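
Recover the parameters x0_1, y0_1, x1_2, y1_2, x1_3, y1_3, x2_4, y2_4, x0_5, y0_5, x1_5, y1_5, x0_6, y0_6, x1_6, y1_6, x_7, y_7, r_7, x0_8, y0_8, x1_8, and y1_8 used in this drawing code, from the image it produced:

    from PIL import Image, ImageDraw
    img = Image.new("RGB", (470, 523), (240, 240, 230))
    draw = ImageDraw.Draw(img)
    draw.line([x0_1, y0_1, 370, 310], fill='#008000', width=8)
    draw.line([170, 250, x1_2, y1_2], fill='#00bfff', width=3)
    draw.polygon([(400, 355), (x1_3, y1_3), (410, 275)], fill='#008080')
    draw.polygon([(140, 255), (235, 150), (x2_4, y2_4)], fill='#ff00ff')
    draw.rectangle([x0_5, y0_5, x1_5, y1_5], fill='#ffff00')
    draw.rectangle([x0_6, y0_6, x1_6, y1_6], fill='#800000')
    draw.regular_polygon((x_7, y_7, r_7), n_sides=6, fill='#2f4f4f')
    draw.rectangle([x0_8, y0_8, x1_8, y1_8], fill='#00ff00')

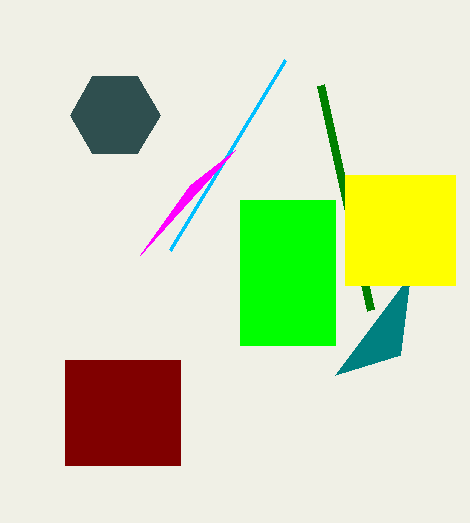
x0_1 = 320; y0_1 = 85; x1_2 = 285; y1_2 = 60; x1_3 = 335; y1_3 = 375; x2_4 = 190; y2_4 = 185; x0_5 = 345; y0_5 = 175; x1_5 = 455; y1_5 = 285; x0_6 = 65; y0_6 = 360; x1_6 = 180; y1_6 = 465; x_7 = 115; y_7 = 115; r_7 = 45; x0_8 = 240; y0_8 = 200; x1_8 = 335; y1_8 = 345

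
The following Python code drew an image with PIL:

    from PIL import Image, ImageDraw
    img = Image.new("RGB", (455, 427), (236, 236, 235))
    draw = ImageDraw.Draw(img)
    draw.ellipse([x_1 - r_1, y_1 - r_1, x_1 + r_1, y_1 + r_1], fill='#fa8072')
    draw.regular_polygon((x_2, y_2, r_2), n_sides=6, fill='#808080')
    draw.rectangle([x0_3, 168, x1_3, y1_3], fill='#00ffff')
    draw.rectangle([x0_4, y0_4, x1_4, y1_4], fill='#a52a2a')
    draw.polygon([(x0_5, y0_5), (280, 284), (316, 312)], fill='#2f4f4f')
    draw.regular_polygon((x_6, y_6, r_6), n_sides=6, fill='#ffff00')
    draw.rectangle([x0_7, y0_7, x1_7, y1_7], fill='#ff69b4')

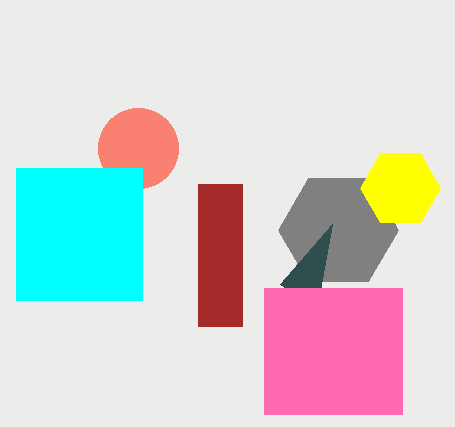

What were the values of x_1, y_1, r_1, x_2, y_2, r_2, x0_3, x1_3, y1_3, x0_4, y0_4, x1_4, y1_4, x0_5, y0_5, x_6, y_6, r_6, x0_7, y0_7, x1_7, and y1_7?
x_1 = 138
y_1 = 148
r_1 = 40
x_2 = 338
y_2 = 230
r_2 = 60
x0_3 = 16
x1_3 = 142
y1_3 = 300
x0_4 = 198
y0_4 = 184
x1_4 = 242
y1_4 = 326
x0_5 = 332
y0_5 = 224
x_6 = 400
y_6 = 188
r_6 = 40
x0_7 = 264
y0_7 = 288
x1_7 = 402
y1_7 = 414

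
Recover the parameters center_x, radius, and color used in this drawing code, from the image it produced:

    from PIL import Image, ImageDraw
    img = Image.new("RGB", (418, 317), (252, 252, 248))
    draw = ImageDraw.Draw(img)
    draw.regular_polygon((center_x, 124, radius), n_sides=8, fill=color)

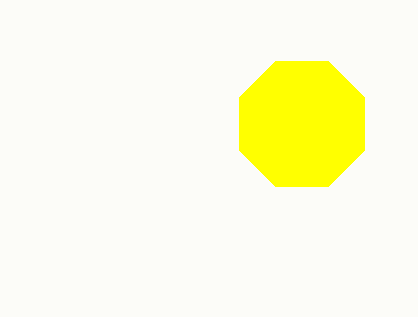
center_x = 302
radius = 68
color = 'yellow'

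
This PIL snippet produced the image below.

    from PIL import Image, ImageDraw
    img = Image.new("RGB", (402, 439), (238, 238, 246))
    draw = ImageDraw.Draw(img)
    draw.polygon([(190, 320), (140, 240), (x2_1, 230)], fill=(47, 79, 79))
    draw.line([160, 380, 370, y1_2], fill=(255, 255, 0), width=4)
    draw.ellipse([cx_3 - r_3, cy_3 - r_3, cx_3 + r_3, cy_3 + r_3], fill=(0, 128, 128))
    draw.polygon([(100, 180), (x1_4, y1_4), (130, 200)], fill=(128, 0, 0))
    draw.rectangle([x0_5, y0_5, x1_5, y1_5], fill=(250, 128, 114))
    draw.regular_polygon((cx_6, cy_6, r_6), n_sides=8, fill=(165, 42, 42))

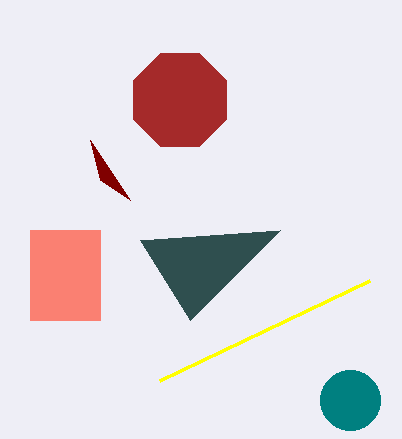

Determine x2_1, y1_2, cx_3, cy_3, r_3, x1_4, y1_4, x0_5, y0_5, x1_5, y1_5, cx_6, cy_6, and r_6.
x2_1 = 280; y1_2 = 280; cx_3 = 350; cy_3 = 400; r_3 = 30; x1_4 = 90; y1_4 = 140; x0_5 = 30; y0_5 = 230; x1_5 = 100; y1_5 = 320; cx_6 = 180; cy_6 = 100; r_6 = 50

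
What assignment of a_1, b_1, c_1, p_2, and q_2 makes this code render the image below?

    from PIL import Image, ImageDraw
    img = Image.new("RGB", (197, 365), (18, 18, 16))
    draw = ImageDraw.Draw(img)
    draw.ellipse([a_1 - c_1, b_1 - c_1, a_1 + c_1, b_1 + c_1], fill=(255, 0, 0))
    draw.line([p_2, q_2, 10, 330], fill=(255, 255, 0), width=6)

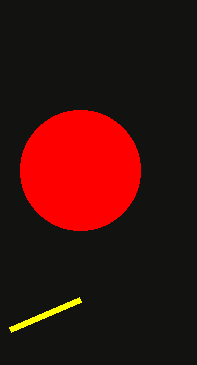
a_1 = 80; b_1 = 170; c_1 = 60; p_2 = 80; q_2 = 300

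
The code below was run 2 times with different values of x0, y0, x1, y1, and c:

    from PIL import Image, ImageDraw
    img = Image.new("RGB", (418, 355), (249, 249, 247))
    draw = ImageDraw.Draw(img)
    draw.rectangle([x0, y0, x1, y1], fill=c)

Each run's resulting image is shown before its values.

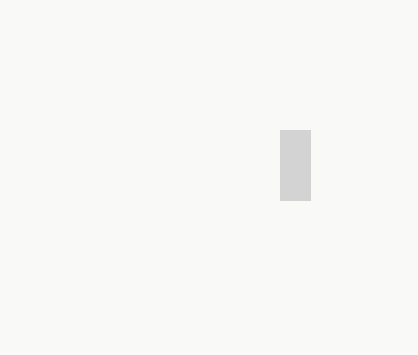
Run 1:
x0 = 280
y0 = 130
x1 = 310
y1 = 200
c = 'lightgray'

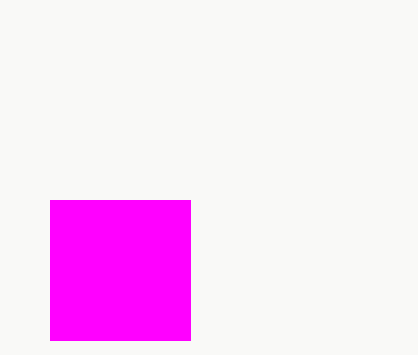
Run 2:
x0 = 50
y0 = 200
x1 = 190
y1 = 340
c = 'magenta'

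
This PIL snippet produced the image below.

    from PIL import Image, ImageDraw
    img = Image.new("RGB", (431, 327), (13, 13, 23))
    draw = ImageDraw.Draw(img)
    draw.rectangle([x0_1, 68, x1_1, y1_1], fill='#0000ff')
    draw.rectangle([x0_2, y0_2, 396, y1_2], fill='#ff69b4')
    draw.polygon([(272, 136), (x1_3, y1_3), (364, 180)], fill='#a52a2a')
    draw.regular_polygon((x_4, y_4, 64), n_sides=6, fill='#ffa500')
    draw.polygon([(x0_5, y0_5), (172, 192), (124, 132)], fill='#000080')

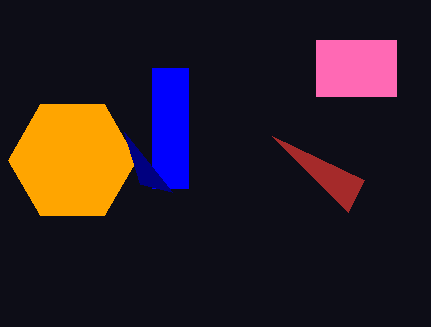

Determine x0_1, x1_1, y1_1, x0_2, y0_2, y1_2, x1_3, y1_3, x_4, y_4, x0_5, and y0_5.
x0_1 = 152; x1_1 = 188; y1_1 = 188; x0_2 = 316; y0_2 = 40; y1_2 = 96; x1_3 = 348; y1_3 = 212; x_4 = 72; y_4 = 160; x0_5 = 140; y0_5 = 184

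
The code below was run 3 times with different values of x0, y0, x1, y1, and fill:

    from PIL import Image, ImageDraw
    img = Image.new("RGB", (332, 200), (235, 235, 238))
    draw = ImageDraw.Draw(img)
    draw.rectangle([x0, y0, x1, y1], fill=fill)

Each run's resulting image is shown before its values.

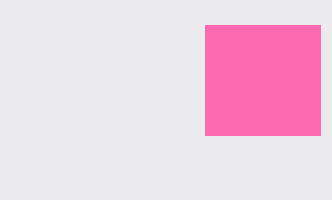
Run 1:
x0 = 205, y0 = 25, x1 = 320, y1 = 135, fill = 'hotpink'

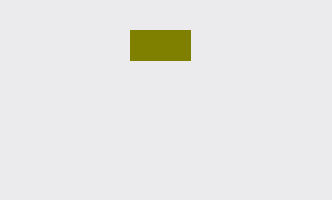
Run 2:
x0 = 130
y0 = 30
x1 = 190
y1 = 60
fill = 'olive'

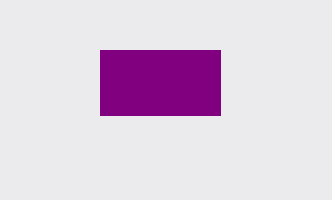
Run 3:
x0 = 100
y0 = 50
x1 = 220
y1 = 115
fill = 'purple'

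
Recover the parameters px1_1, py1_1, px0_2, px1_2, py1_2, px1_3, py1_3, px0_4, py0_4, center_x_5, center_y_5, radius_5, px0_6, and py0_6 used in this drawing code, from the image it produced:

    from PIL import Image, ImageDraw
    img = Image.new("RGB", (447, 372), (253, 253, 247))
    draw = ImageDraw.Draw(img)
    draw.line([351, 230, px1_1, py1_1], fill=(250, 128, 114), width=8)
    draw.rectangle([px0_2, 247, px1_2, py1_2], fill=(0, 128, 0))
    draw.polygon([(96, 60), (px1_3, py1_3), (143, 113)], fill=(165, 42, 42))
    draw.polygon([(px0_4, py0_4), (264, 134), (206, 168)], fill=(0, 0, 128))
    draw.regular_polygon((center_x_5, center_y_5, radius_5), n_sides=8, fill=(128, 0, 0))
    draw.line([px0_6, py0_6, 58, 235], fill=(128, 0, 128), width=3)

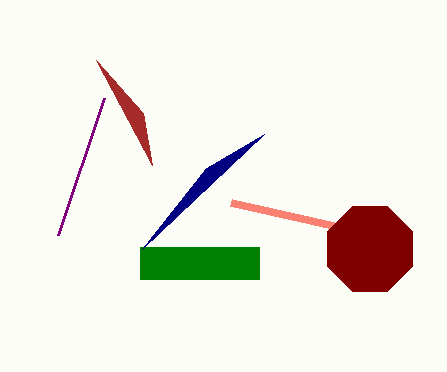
px1_1 = 231; py1_1 = 203; px0_2 = 140; px1_2 = 259; py1_2 = 279; px1_3 = 152; py1_3 = 165; px0_4 = 142; py0_4 = 249; center_x_5 = 370; center_y_5 = 249; radius_5 = 46; px0_6 = 104; py0_6 = 98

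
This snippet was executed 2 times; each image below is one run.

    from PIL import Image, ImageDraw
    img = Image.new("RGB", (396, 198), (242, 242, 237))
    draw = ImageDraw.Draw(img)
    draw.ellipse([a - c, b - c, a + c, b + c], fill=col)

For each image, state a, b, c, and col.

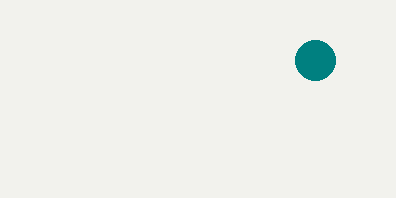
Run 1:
a = 315
b = 60
c = 20
col = 'teal'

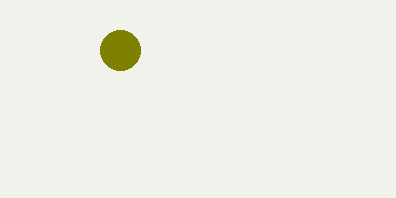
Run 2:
a = 120, b = 50, c = 20, col = 'olive'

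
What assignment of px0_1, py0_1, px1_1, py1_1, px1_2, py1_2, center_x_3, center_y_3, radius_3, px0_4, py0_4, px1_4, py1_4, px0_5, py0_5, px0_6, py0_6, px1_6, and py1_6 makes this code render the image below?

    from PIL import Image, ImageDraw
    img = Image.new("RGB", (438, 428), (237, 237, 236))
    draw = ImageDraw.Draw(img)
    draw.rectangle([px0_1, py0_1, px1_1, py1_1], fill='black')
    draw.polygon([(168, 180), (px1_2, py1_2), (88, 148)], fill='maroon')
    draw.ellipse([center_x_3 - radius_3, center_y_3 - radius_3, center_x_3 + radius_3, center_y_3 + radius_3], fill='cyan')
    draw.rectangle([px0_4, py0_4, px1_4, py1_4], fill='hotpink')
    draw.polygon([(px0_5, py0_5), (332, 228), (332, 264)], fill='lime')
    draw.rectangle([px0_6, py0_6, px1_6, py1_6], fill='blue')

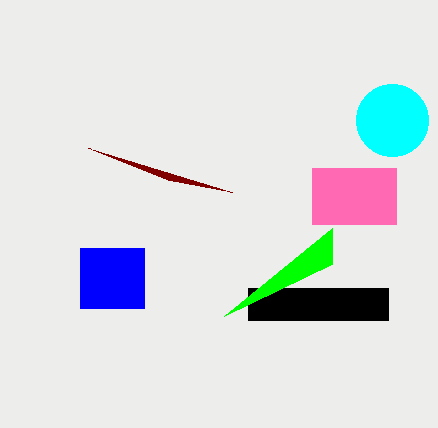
px0_1 = 248, py0_1 = 288, px1_1 = 388, py1_1 = 320, px1_2 = 232, py1_2 = 192, center_x_3 = 392, center_y_3 = 120, radius_3 = 36, px0_4 = 312, py0_4 = 168, px1_4 = 396, py1_4 = 224, px0_5 = 224, py0_5 = 316, px0_6 = 80, py0_6 = 248, px1_6 = 144, py1_6 = 308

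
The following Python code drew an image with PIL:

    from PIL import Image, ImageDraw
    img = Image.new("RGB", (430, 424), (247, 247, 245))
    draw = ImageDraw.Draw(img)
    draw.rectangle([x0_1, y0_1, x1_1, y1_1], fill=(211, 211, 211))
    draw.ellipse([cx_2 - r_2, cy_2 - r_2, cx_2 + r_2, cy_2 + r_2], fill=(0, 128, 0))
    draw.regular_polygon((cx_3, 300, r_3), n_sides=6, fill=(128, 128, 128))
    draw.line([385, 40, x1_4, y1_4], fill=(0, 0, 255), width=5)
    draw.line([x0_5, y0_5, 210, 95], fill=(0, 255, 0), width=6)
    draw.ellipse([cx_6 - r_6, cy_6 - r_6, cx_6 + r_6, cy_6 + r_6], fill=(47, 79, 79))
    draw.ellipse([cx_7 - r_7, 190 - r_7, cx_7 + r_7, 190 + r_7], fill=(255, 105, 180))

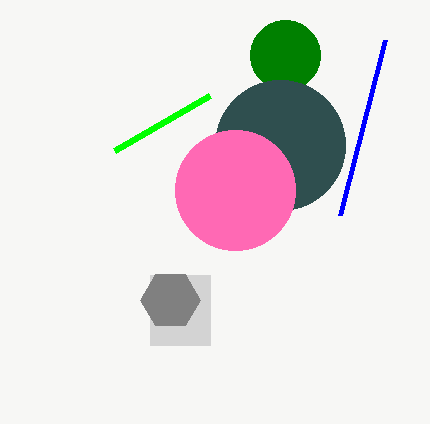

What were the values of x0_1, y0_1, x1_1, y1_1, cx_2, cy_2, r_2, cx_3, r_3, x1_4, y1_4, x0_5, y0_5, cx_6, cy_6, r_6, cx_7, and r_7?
x0_1 = 150
y0_1 = 275
x1_1 = 210
y1_1 = 345
cx_2 = 285
cy_2 = 55
r_2 = 35
cx_3 = 170
r_3 = 30
x1_4 = 340
y1_4 = 215
x0_5 = 115
y0_5 = 150
cx_6 = 280
cy_6 = 145
r_6 = 65
cx_7 = 235
r_7 = 60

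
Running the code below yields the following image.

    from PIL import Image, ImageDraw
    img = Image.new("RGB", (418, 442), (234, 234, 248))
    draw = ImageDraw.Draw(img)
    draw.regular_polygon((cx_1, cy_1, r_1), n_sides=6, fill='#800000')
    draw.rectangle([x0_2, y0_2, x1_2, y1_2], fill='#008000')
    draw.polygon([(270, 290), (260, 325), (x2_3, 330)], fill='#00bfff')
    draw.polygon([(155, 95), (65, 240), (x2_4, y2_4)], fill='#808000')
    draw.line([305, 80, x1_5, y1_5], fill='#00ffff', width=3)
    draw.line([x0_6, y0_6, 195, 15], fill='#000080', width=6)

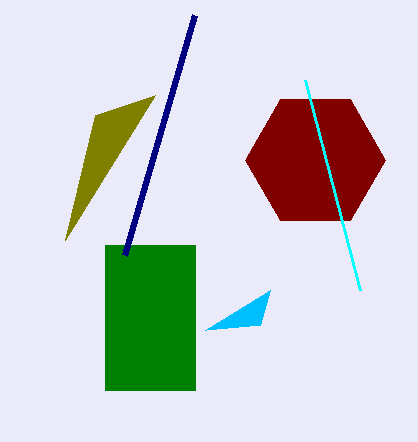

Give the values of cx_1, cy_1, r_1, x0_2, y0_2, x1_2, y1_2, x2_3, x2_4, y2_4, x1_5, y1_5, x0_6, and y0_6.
cx_1 = 315; cy_1 = 160; r_1 = 70; x0_2 = 105; y0_2 = 245; x1_2 = 195; y1_2 = 390; x2_3 = 205; x2_4 = 95; y2_4 = 115; x1_5 = 360; y1_5 = 290; x0_6 = 125; y0_6 = 255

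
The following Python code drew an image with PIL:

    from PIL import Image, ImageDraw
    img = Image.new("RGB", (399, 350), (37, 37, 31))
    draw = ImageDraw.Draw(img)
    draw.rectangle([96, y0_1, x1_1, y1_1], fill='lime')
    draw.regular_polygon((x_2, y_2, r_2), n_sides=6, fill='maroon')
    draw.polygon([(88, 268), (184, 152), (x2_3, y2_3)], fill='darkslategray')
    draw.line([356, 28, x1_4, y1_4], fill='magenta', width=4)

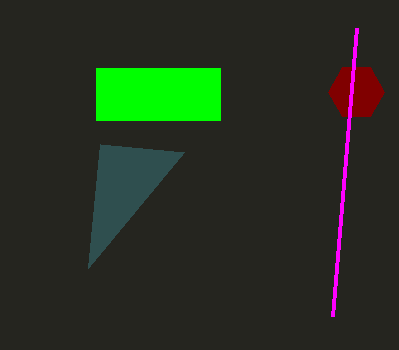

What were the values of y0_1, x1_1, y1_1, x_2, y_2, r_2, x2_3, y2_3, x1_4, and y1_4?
y0_1 = 68
x1_1 = 220
y1_1 = 120
x_2 = 356
y_2 = 92
r_2 = 28
x2_3 = 100
y2_3 = 144
x1_4 = 332
y1_4 = 316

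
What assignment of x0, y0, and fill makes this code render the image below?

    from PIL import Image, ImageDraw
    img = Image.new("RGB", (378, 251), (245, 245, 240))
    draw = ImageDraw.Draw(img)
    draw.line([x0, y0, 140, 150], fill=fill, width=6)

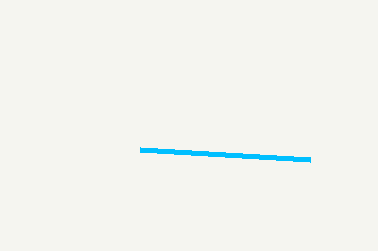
x0 = 310, y0 = 160, fill = 'deepskyblue'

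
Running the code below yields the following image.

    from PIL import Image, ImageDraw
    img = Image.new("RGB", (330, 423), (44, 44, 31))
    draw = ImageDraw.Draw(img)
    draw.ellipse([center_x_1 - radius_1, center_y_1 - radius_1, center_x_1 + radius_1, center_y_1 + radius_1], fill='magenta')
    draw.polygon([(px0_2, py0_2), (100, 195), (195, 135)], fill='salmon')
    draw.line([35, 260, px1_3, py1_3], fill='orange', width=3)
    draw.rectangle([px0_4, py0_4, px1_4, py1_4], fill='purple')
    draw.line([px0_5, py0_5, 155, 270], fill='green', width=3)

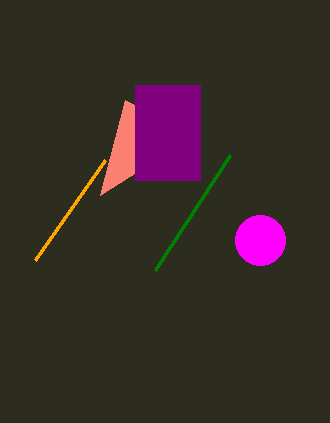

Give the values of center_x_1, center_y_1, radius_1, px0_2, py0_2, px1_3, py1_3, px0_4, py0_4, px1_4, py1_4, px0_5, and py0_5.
center_x_1 = 260
center_y_1 = 240
radius_1 = 25
px0_2 = 125
py0_2 = 100
px1_3 = 105
py1_3 = 160
px0_4 = 135
py0_4 = 85
px1_4 = 200
py1_4 = 180
px0_5 = 230
py0_5 = 155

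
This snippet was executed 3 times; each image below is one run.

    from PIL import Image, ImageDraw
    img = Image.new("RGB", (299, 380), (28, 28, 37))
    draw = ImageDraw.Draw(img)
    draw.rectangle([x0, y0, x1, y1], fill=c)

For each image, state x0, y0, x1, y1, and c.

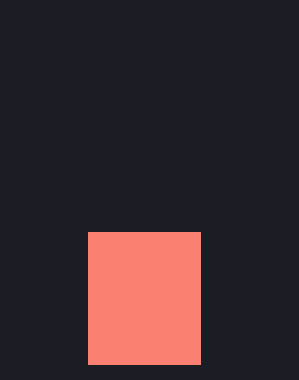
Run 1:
x0 = 88, y0 = 232, x1 = 200, y1 = 364, c = 'salmon'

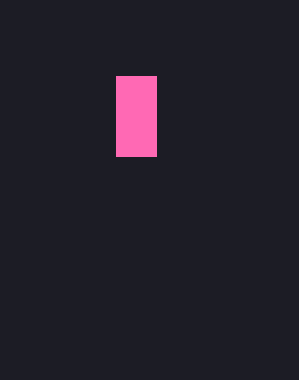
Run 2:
x0 = 116, y0 = 76, x1 = 156, y1 = 156, c = 'hotpink'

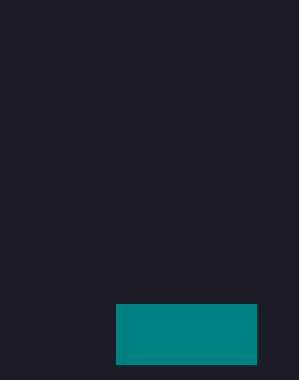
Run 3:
x0 = 116
y0 = 304
x1 = 256
y1 = 364
c = 'teal'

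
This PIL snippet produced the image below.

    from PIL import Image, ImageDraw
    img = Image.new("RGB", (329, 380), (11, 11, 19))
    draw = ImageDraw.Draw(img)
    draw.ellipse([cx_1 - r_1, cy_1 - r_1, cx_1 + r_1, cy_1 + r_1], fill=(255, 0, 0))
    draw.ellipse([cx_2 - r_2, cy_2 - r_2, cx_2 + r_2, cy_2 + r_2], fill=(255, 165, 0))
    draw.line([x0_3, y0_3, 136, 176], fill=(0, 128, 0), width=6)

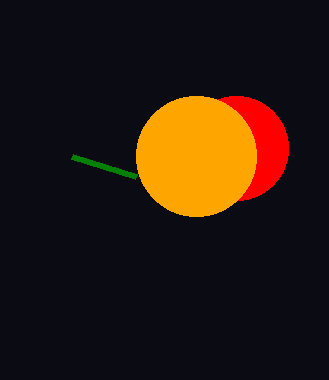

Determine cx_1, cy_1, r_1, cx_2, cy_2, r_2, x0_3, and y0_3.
cx_1 = 236, cy_1 = 148, r_1 = 52, cx_2 = 196, cy_2 = 156, r_2 = 60, x0_3 = 72, y0_3 = 156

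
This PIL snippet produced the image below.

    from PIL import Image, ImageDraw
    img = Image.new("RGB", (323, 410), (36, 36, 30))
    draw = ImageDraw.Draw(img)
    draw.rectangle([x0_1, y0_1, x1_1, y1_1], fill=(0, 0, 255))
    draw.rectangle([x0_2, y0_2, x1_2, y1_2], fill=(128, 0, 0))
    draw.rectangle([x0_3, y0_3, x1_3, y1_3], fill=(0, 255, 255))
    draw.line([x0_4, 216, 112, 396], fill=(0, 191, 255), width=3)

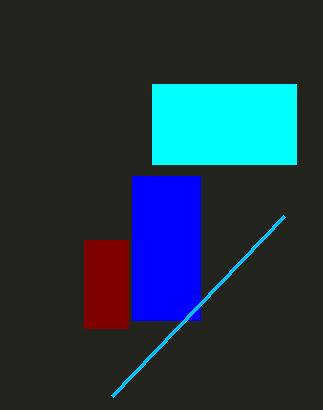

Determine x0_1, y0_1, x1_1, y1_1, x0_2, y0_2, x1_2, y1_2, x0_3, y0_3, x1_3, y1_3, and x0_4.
x0_1 = 132; y0_1 = 176; x1_1 = 200; y1_1 = 320; x0_2 = 84; y0_2 = 240; x1_2 = 128; y1_2 = 328; x0_3 = 152; y0_3 = 84; x1_3 = 296; y1_3 = 164; x0_4 = 284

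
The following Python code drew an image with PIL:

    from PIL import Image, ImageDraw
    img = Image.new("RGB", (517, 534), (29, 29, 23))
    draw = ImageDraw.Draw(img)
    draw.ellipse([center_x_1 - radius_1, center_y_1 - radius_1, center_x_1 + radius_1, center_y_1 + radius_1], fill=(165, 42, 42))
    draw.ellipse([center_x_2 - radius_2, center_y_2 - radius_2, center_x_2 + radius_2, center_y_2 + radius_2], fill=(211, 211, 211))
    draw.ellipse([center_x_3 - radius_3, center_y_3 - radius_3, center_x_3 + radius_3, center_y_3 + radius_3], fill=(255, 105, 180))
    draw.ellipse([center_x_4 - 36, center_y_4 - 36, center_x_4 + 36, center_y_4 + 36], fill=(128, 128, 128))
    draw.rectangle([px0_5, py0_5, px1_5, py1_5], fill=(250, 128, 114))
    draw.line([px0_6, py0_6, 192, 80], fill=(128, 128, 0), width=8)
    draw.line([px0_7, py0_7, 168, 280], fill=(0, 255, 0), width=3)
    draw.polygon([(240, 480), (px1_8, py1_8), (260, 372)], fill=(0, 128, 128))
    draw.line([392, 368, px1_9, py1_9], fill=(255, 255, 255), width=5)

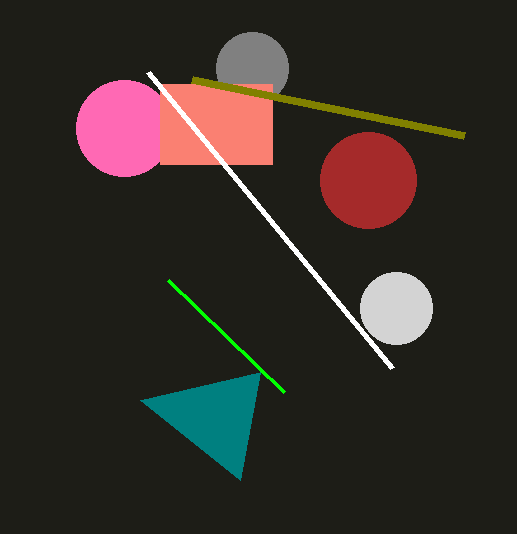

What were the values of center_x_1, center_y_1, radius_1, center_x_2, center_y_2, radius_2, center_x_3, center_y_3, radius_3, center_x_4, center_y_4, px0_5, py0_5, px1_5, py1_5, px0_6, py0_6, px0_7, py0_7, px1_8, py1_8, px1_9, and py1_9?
center_x_1 = 368; center_y_1 = 180; radius_1 = 48; center_x_2 = 396; center_y_2 = 308; radius_2 = 36; center_x_3 = 124; center_y_3 = 128; radius_3 = 48; center_x_4 = 252; center_y_4 = 68; px0_5 = 160; py0_5 = 84; px1_5 = 272; py1_5 = 164; px0_6 = 464; py0_6 = 136; px0_7 = 284; py0_7 = 392; px1_8 = 140; py1_8 = 400; px1_9 = 148; py1_9 = 72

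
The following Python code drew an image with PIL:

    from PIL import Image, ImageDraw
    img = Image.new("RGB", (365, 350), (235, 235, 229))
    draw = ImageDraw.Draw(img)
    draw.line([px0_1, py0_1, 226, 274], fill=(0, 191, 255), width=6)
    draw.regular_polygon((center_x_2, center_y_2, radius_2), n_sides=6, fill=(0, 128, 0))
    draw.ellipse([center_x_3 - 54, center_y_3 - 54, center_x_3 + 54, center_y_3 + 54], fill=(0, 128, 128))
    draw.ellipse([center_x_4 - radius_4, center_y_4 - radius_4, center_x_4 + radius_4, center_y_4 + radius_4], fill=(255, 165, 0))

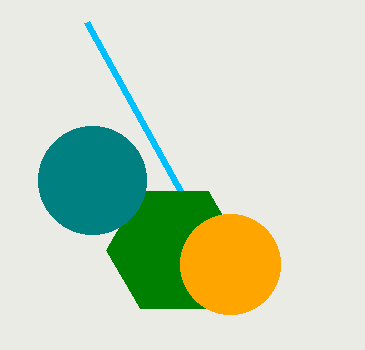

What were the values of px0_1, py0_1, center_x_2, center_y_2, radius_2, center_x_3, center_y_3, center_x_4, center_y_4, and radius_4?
px0_1 = 86
py0_1 = 22
center_x_2 = 174
center_y_2 = 250
radius_2 = 68
center_x_3 = 92
center_y_3 = 180
center_x_4 = 230
center_y_4 = 264
radius_4 = 50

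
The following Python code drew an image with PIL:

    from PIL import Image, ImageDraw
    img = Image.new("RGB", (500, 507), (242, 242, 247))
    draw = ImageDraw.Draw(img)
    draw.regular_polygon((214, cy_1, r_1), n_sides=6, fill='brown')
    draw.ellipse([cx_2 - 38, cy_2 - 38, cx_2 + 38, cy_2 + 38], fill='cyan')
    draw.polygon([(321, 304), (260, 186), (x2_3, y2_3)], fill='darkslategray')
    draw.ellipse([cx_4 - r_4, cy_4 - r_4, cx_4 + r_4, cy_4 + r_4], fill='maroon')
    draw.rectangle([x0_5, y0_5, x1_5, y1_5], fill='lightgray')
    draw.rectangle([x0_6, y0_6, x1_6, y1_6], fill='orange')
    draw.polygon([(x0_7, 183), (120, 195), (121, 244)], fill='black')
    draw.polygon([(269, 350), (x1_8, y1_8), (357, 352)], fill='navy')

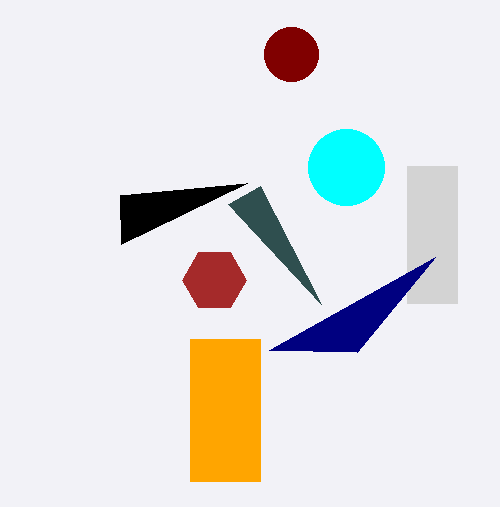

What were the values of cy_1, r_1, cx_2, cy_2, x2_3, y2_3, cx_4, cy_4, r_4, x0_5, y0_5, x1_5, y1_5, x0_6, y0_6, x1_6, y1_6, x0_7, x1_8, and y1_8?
cy_1 = 280, r_1 = 32, cx_2 = 346, cy_2 = 167, x2_3 = 228, y2_3 = 204, cx_4 = 291, cy_4 = 54, r_4 = 27, x0_5 = 407, y0_5 = 166, x1_5 = 457, y1_5 = 303, x0_6 = 190, y0_6 = 339, x1_6 = 260, y1_6 = 481, x0_7 = 247, x1_8 = 435, y1_8 = 257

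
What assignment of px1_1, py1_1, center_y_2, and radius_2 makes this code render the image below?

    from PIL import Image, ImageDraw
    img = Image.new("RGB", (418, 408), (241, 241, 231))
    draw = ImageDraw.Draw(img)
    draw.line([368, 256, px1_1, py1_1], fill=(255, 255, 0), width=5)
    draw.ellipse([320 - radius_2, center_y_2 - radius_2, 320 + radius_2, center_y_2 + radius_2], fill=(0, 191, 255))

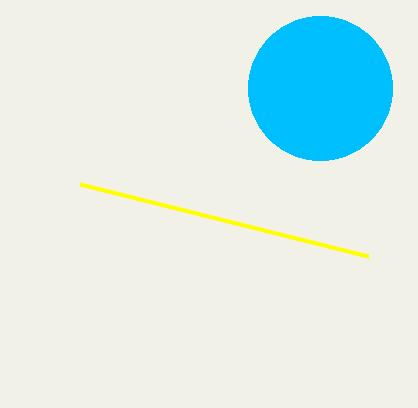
px1_1 = 80
py1_1 = 184
center_y_2 = 88
radius_2 = 72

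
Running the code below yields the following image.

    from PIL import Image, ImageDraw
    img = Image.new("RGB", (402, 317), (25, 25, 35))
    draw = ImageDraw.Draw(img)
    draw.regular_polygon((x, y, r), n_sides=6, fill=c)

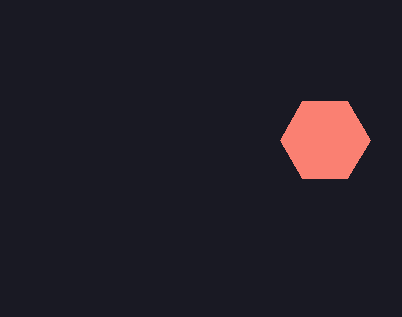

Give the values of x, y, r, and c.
x = 325
y = 140
r = 45
c = 'salmon'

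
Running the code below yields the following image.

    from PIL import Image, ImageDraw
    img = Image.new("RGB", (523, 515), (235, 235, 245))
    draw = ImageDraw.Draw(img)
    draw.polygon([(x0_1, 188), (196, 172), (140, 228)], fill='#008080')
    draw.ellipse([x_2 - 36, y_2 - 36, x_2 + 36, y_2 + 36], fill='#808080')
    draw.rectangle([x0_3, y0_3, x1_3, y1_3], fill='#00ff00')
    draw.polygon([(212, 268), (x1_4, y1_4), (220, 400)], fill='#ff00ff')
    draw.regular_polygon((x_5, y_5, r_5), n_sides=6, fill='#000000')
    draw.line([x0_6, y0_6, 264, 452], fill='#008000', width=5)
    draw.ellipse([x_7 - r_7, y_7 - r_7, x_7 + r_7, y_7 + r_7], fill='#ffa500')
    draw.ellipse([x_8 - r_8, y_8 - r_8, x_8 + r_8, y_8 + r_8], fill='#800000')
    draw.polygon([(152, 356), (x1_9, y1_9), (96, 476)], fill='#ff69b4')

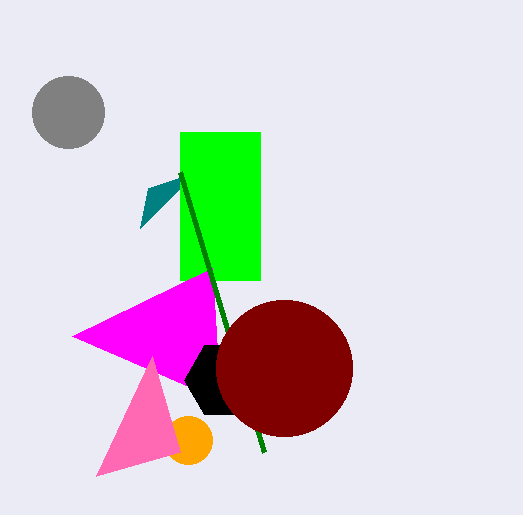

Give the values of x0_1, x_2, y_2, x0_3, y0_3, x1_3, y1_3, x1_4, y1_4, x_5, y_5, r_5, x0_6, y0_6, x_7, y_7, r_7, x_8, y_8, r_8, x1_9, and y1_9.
x0_1 = 148
x_2 = 68
y_2 = 112
x0_3 = 180
y0_3 = 132
x1_3 = 260
y1_3 = 280
x1_4 = 72
y1_4 = 336
x_5 = 224
y_5 = 380
r_5 = 40
x0_6 = 180
y0_6 = 172
x_7 = 188
y_7 = 440
r_7 = 24
x_8 = 284
y_8 = 368
r_8 = 68
x1_9 = 180
y1_9 = 452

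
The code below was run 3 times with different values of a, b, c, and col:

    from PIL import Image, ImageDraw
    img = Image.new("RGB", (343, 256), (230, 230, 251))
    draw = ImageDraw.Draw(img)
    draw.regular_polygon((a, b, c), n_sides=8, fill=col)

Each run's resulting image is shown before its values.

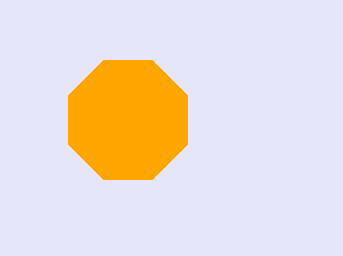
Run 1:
a = 128, b = 120, c = 64, col = 'orange'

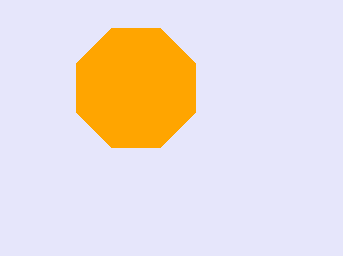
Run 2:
a = 136, b = 88, c = 64, col = 'orange'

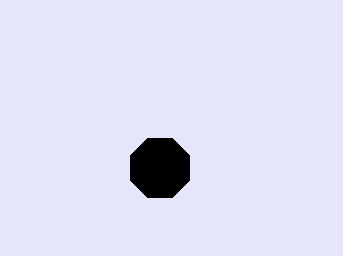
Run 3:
a = 160; b = 168; c = 32; col = 'black'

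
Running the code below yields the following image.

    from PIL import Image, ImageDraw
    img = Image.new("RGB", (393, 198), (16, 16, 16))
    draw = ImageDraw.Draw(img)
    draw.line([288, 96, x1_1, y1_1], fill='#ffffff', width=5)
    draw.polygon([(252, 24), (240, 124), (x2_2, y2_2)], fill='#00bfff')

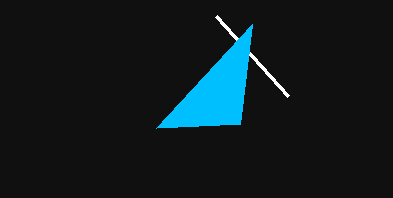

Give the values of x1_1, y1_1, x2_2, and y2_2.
x1_1 = 216
y1_1 = 16
x2_2 = 156
y2_2 = 128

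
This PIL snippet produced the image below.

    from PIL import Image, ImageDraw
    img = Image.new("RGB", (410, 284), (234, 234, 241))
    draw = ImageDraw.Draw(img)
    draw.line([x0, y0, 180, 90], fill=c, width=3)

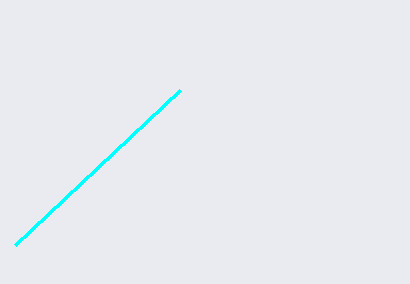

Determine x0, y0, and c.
x0 = 15, y0 = 245, c = 'cyan'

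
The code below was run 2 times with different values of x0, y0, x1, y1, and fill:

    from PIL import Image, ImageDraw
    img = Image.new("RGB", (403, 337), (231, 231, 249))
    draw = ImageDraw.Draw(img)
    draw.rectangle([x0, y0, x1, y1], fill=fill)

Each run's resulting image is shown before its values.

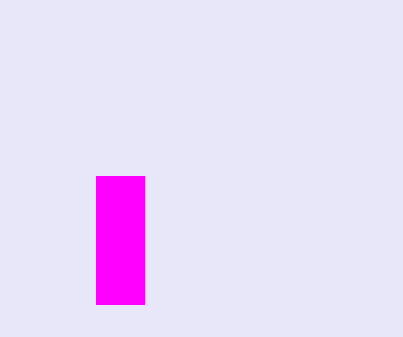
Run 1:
x0 = 96, y0 = 176, x1 = 144, y1 = 304, fill = 'magenta'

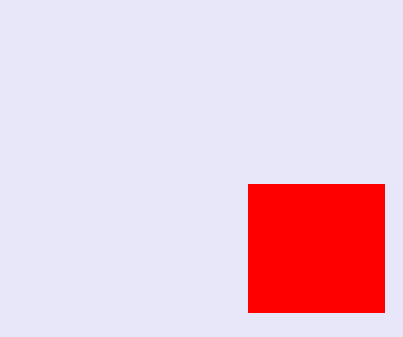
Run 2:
x0 = 248
y0 = 184
x1 = 384
y1 = 312
fill = 'red'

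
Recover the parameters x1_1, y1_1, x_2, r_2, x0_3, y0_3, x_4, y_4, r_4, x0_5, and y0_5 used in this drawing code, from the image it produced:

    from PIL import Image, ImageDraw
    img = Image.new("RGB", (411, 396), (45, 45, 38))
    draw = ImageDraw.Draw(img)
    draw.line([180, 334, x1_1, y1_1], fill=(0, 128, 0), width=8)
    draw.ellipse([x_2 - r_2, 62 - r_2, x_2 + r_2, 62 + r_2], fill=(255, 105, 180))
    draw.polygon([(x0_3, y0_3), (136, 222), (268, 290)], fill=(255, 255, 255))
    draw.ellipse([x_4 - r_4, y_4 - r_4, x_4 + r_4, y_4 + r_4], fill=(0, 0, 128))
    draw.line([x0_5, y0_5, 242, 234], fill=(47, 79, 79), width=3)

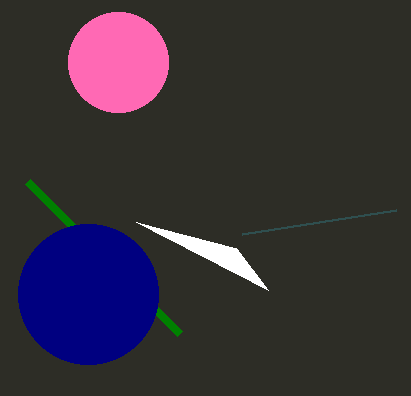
x1_1 = 28
y1_1 = 182
x_2 = 118
r_2 = 50
x0_3 = 236
y0_3 = 248
x_4 = 88
y_4 = 294
r_4 = 70
x0_5 = 396
y0_5 = 210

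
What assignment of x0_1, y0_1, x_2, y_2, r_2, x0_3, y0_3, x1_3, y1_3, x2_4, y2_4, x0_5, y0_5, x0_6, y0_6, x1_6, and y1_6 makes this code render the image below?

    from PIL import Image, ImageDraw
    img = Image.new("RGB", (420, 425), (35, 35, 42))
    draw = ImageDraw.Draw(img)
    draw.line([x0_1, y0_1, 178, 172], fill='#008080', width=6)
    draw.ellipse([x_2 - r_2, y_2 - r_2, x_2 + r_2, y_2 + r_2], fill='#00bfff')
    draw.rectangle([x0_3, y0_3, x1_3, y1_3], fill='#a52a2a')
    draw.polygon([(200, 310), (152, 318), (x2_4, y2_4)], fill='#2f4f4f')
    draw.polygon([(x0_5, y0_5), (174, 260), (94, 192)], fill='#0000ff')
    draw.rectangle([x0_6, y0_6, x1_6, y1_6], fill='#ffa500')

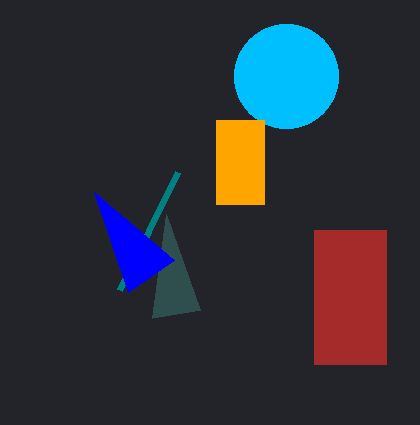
x0_1 = 120; y0_1 = 290; x_2 = 286; y_2 = 76; r_2 = 52; x0_3 = 314; y0_3 = 230; x1_3 = 386; y1_3 = 364; x2_4 = 166; y2_4 = 214; x0_5 = 128; y0_5 = 292; x0_6 = 216; y0_6 = 120; x1_6 = 264; y1_6 = 204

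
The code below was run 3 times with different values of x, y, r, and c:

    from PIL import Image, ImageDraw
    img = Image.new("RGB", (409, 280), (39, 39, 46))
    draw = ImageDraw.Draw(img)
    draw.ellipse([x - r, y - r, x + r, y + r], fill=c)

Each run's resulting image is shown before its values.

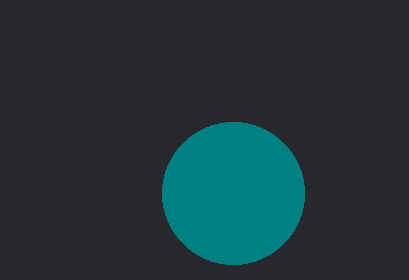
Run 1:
x = 233, y = 193, r = 71, c = 'teal'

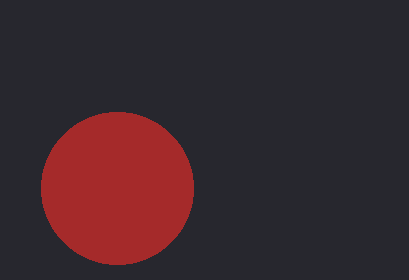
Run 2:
x = 117
y = 188
r = 76
c = 'brown'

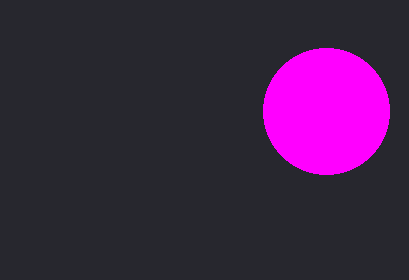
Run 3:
x = 326
y = 111
r = 63
c = 'magenta'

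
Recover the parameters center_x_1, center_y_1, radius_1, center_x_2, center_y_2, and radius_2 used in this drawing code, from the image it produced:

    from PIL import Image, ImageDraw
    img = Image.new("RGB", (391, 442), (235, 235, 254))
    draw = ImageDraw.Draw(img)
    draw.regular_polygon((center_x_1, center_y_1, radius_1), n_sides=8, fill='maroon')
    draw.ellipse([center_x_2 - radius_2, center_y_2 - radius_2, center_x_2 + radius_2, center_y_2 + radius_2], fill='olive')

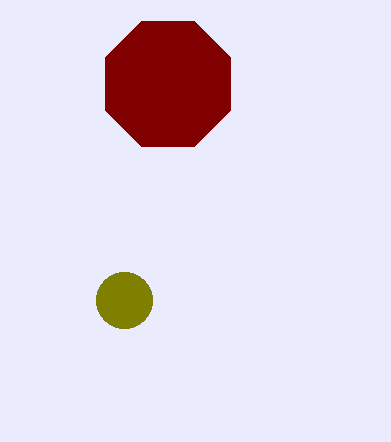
center_x_1 = 168
center_y_1 = 84
radius_1 = 68
center_x_2 = 124
center_y_2 = 300
radius_2 = 28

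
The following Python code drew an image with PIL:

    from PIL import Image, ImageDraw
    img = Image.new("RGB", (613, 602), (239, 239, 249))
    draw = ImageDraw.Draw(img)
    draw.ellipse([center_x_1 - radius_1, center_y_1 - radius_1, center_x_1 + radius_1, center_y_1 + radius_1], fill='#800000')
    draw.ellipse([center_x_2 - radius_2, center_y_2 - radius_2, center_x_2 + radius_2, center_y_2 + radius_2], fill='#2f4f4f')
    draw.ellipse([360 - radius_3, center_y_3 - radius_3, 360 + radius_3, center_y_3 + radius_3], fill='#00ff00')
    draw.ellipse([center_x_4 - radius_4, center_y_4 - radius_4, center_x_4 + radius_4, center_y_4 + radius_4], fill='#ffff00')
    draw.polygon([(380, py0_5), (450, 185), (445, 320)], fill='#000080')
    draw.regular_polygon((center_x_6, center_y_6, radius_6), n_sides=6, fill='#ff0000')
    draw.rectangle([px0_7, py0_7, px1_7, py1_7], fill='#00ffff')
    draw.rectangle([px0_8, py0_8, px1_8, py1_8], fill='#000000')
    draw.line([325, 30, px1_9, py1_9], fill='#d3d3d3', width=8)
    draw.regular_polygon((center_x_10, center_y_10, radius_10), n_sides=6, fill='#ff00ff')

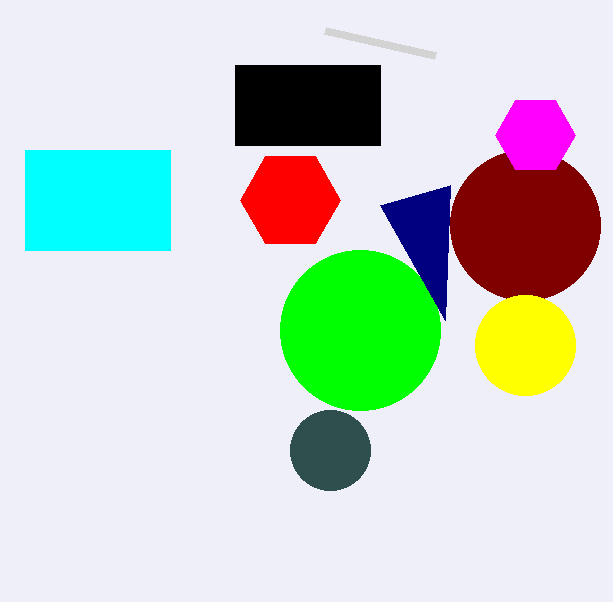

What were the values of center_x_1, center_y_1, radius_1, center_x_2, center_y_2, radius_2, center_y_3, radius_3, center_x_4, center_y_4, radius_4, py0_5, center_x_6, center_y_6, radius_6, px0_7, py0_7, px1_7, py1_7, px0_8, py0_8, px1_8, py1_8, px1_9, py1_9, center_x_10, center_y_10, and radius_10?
center_x_1 = 525
center_y_1 = 225
radius_1 = 75
center_x_2 = 330
center_y_2 = 450
radius_2 = 40
center_y_3 = 330
radius_3 = 80
center_x_4 = 525
center_y_4 = 345
radius_4 = 50
py0_5 = 205
center_x_6 = 290
center_y_6 = 200
radius_6 = 50
px0_7 = 25
py0_7 = 150
px1_7 = 170
py1_7 = 250
px0_8 = 235
py0_8 = 65
px1_8 = 380
py1_8 = 145
px1_9 = 435
py1_9 = 55
center_x_10 = 535
center_y_10 = 135
radius_10 = 40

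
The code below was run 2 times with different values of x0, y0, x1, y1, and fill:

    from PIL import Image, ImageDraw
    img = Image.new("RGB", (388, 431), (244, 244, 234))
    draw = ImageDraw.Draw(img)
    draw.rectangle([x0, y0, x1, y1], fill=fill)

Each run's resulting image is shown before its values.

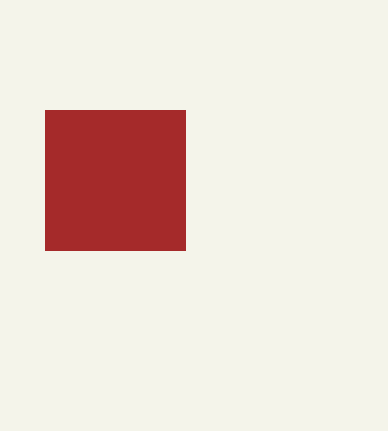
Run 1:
x0 = 45; y0 = 110; x1 = 185; y1 = 250; fill = 'brown'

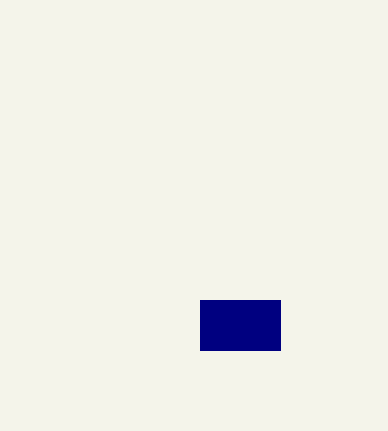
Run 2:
x0 = 200, y0 = 300, x1 = 280, y1 = 350, fill = 'navy'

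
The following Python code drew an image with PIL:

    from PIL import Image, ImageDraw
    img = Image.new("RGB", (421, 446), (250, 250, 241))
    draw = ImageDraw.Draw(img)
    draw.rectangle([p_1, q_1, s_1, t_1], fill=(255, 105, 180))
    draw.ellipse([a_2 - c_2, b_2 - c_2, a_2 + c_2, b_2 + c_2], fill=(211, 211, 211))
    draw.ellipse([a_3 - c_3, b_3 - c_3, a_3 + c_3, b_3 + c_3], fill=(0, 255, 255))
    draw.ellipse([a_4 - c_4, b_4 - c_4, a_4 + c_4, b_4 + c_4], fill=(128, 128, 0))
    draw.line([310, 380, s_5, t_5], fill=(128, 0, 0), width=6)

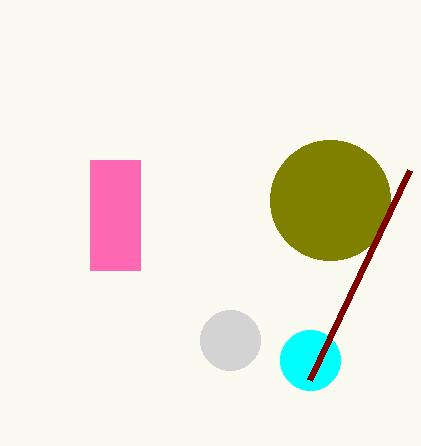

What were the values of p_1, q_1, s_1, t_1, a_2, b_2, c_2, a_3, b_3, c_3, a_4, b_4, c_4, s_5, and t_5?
p_1 = 90, q_1 = 160, s_1 = 140, t_1 = 270, a_2 = 230, b_2 = 340, c_2 = 30, a_3 = 310, b_3 = 360, c_3 = 30, a_4 = 330, b_4 = 200, c_4 = 60, s_5 = 410, t_5 = 170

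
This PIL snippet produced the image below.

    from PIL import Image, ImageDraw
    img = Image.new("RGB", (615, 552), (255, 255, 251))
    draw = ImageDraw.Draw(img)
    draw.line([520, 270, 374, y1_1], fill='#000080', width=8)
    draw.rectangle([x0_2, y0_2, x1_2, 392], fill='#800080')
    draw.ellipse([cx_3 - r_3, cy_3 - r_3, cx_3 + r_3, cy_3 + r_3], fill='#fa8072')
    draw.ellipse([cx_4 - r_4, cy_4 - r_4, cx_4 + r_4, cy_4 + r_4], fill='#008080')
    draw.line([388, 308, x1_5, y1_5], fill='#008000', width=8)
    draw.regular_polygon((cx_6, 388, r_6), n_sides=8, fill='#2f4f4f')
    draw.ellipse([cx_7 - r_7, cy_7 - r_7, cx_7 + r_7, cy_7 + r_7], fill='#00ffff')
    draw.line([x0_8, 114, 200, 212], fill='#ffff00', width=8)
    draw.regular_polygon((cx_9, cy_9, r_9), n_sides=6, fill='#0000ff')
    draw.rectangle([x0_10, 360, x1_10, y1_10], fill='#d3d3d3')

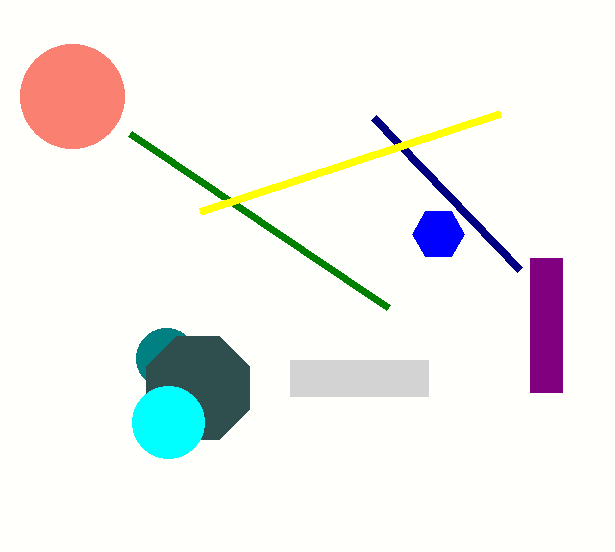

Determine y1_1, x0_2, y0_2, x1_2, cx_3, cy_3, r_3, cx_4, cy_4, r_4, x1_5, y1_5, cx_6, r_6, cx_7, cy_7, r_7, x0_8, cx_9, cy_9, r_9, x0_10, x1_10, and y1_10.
y1_1 = 118
x0_2 = 530
y0_2 = 258
x1_2 = 562
cx_3 = 72
cy_3 = 96
r_3 = 52
cx_4 = 166
cy_4 = 358
r_4 = 30
x1_5 = 130
y1_5 = 134
cx_6 = 198
r_6 = 56
cx_7 = 168
cy_7 = 422
r_7 = 36
x0_8 = 500
cx_9 = 438
cy_9 = 234
r_9 = 26
x0_10 = 290
x1_10 = 428
y1_10 = 396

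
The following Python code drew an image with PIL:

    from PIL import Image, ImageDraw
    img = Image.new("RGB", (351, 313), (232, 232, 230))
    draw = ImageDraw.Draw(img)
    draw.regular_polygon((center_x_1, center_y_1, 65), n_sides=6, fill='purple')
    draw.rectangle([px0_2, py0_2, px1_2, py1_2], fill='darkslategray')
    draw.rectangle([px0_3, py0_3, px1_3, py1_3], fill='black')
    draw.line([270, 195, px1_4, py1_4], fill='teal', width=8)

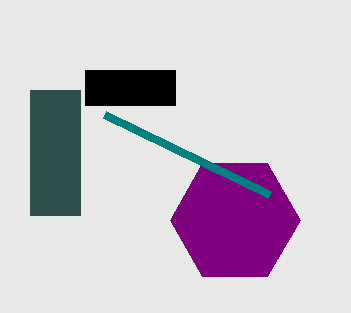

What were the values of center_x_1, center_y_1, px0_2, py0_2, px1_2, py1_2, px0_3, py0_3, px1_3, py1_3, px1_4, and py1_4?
center_x_1 = 235, center_y_1 = 220, px0_2 = 30, py0_2 = 90, px1_2 = 80, py1_2 = 215, px0_3 = 85, py0_3 = 70, px1_3 = 175, py1_3 = 105, px1_4 = 105, py1_4 = 115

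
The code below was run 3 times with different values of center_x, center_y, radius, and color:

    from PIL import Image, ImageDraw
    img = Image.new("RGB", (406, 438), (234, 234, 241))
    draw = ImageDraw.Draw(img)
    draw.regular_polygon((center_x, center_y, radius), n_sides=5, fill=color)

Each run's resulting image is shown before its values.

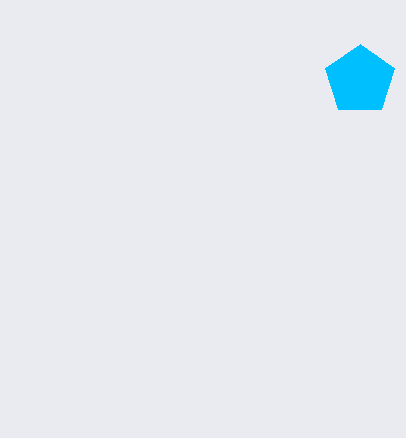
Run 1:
center_x = 360; center_y = 80; radius = 36; color = 'deepskyblue'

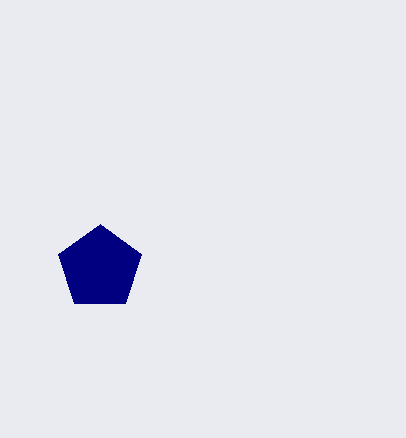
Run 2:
center_x = 100
center_y = 268
radius = 44
color = 'navy'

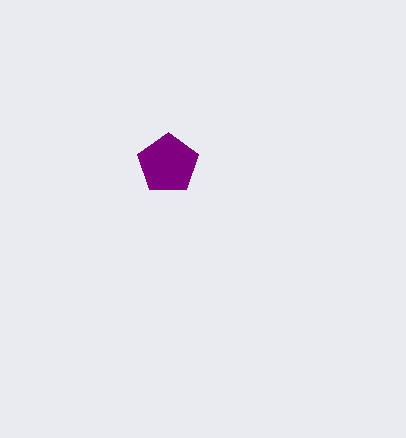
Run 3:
center_x = 168, center_y = 164, radius = 32, color = 'purple'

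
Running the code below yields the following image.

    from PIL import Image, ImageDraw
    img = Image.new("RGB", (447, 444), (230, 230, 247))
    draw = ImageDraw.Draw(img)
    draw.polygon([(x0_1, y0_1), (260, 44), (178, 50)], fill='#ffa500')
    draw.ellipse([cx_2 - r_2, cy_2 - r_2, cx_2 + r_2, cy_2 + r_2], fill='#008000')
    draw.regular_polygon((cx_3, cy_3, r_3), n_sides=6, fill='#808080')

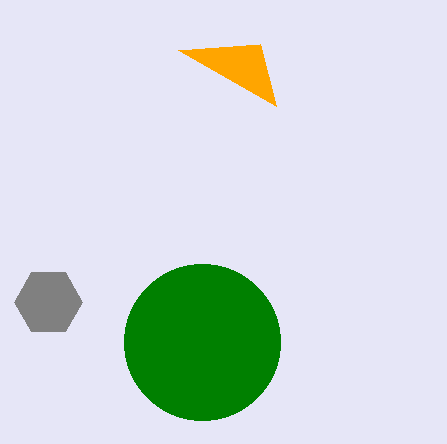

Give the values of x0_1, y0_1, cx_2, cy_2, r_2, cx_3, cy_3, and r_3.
x0_1 = 276, y0_1 = 106, cx_2 = 202, cy_2 = 342, r_2 = 78, cx_3 = 48, cy_3 = 302, r_3 = 34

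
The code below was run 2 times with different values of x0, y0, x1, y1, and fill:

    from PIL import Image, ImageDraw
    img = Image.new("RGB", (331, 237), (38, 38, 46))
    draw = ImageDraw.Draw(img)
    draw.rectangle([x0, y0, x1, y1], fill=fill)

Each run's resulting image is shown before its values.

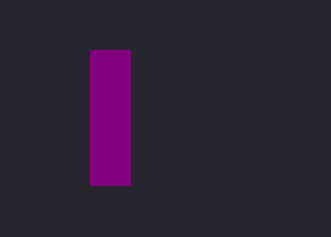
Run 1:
x0 = 90
y0 = 50
x1 = 130
y1 = 185
fill = 'purple'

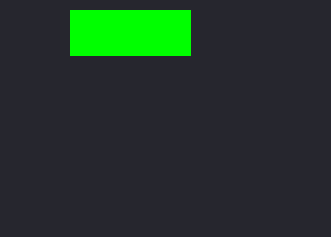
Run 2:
x0 = 70
y0 = 10
x1 = 190
y1 = 55
fill = 'lime'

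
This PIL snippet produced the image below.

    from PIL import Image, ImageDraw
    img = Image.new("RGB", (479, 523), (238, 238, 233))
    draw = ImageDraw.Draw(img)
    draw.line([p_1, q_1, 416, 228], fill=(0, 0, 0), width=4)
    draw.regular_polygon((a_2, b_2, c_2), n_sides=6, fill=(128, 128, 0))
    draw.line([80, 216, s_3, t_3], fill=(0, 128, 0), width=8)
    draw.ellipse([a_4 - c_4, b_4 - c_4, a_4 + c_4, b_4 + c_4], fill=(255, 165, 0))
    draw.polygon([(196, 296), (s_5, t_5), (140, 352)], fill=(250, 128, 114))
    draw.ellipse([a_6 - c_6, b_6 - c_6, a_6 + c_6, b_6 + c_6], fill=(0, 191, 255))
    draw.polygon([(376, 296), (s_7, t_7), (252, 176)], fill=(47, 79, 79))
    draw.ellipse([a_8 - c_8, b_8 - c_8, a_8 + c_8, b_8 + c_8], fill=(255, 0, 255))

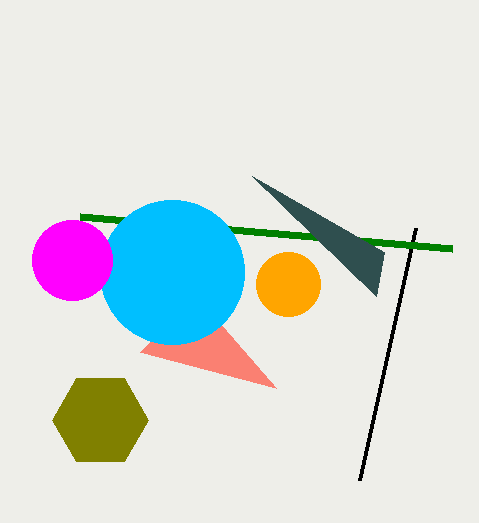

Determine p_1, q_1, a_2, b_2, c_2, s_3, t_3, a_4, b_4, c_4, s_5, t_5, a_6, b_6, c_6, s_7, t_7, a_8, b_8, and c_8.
p_1 = 360, q_1 = 480, a_2 = 100, b_2 = 420, c_2 = 48, s_3 = 452, t_3 = 248, a_4 = 288, b_4 = 284, c_4 = 32, s_5 = 276, t_5 = 388, a_6 = 172, b_6 = 272, c_6 = 72, s_7 = 384, t_7 = 252, a_8 = 72, b_8 = 260, c_8 = 40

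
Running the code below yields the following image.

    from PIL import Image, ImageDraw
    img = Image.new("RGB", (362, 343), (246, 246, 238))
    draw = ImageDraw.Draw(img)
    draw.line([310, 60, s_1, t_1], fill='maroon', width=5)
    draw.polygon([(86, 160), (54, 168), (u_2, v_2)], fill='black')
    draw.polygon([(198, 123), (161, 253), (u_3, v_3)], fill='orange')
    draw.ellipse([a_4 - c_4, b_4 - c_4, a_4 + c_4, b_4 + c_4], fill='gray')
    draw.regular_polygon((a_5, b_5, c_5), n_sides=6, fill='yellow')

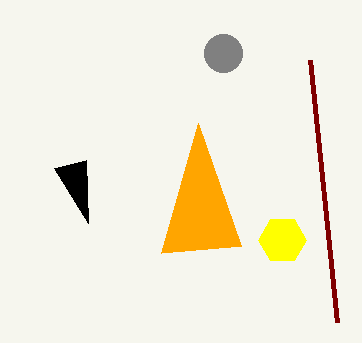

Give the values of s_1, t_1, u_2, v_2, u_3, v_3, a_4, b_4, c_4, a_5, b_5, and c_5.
s_1 = 337; t_1 = 322; u_2 = 88; v_2 = 223; u_3 = 241; v_3 = 246; a_4 = 223; b_4 = 53; c_4 = 19; a_5 = 282; b_5 = 240; c_5 = 24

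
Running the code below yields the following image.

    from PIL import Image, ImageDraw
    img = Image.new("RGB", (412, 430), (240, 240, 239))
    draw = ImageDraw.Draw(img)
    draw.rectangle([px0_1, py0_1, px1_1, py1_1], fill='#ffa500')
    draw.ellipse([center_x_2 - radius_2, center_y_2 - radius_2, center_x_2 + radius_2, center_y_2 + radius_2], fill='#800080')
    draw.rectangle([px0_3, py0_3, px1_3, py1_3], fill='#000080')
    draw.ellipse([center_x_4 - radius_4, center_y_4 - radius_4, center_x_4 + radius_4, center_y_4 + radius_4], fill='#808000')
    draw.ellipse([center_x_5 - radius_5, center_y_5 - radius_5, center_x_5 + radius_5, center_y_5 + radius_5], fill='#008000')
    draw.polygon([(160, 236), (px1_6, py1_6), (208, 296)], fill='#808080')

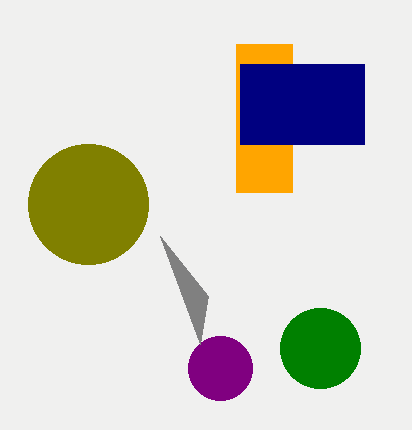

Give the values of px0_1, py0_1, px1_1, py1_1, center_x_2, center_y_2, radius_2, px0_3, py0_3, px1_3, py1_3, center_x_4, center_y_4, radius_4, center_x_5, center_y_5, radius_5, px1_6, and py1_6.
px0_1 = 236, py0_1 = 44, px1_1 = 292, py1_1 = 192, center_x_2 = 220, center_y_2 = 368, radius_2 = 32, px0_3 = 240, py0_3 = 64, px1_3 = 364, py1_3 = 144, center_x_4 = 88, center_y_4 = 204, radius_4 = 60, center_x_5 = 320, center_y_5 = 348, radius_5 = 40, px1_6 = 200, py1_6 = 344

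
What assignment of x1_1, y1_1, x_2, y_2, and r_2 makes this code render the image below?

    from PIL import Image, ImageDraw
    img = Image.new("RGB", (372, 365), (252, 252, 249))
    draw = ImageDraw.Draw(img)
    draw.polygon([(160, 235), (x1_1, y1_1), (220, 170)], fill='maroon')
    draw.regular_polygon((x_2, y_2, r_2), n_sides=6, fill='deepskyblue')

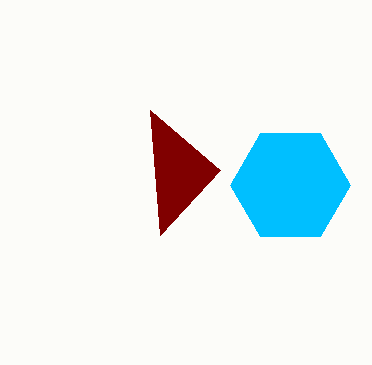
x1_1 = 150, y1_1 = 110, x_2 = 290, y_2 = 185, r_2 = 60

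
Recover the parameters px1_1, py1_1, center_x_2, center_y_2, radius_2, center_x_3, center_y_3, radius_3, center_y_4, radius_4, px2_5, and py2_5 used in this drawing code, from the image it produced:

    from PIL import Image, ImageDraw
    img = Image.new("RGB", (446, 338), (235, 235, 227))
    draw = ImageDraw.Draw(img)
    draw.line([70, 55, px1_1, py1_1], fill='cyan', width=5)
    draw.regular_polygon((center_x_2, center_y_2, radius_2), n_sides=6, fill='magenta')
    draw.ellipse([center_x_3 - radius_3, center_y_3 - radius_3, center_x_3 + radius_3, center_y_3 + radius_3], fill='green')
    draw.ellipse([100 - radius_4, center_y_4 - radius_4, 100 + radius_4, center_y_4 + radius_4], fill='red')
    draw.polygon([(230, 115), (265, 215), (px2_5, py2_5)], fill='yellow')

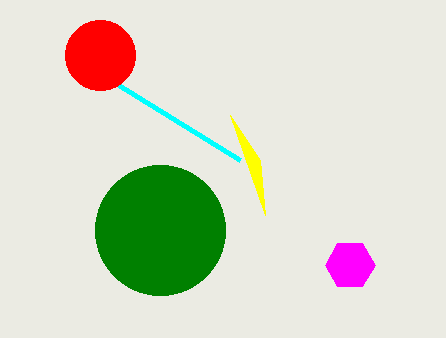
px1_1 = 240
py1_1 = 160
center_x_2 = 350
center_y_2 = 265
radius_2 = 25
center_x_3 = 160
center_y_3 = 230
radius_3 = 65
center_y_4 = 55
radius_4 = 35
px2_5 = 260
py2_5 = 160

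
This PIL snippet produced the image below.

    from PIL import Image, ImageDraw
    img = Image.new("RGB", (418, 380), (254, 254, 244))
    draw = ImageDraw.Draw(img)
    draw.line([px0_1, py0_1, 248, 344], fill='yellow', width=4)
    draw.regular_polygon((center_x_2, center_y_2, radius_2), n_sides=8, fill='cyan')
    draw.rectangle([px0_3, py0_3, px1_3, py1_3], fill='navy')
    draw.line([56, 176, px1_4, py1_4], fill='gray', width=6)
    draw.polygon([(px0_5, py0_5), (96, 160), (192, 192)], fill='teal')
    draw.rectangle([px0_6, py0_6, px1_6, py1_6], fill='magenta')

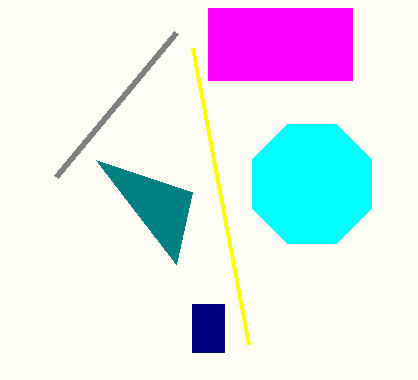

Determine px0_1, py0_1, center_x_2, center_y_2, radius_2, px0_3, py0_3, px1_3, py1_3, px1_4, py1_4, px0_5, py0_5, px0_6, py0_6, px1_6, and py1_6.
px0_1 = 192
py0_1 = 48
center_x_2 = 312
center_y_2 = 184
radius_2 = 64
px0_3 = 192
py0_3 = 304
px1_3 = 224
py1_3 = 352
px1_4 = 176
py1_4 = 32
px0_5 = 176
py0_5 = 264
px0_6 = 208
py0_6 = 8
px1_6 = 352
py1_6 = 80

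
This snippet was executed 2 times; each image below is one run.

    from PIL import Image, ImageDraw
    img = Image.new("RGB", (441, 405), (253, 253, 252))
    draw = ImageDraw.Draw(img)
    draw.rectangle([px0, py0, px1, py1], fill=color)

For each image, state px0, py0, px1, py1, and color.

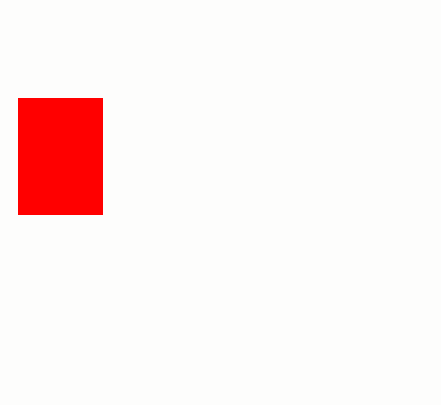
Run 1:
px0 = 18
py0 = 98
px1 = 102
py1 = 214
color = 'red'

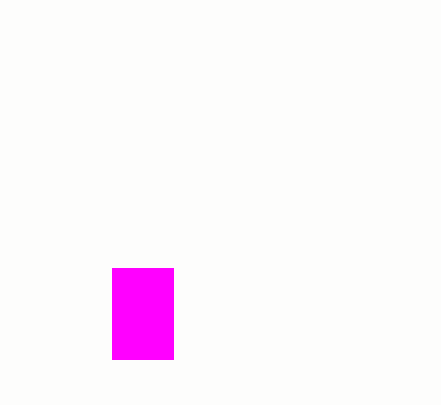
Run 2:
px0 = 112; py0 = 268; px1 = 173; py1 = 359; color = 'magenta'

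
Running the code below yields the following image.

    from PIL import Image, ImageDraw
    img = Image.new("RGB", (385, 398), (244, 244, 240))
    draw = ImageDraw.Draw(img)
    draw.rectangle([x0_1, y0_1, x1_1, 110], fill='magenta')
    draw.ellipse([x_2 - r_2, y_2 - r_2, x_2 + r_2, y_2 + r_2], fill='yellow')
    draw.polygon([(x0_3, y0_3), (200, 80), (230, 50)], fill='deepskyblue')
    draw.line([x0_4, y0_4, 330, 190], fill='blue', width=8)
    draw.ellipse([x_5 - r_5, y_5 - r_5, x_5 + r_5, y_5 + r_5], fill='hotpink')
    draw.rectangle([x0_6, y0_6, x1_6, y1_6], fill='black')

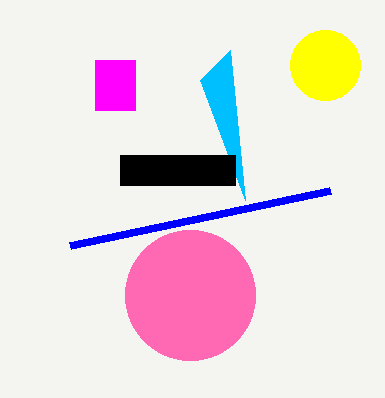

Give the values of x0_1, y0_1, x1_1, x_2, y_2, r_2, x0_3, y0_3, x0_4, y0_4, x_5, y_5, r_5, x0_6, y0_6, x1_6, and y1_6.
x0_1 = 95; y0_1 = 60; x1_1 = 135; x_2 = 325; y_2 = 65; r_2 = 35; x0_3 = 245; y0_3 = 200; x0_4 = 70; y0_4 = 245; x_5 = 190; y_5 = 295; r_5 = 65; x0_6 = 120; y0_6 = 155; x1_6 = 235; y1_6 = 185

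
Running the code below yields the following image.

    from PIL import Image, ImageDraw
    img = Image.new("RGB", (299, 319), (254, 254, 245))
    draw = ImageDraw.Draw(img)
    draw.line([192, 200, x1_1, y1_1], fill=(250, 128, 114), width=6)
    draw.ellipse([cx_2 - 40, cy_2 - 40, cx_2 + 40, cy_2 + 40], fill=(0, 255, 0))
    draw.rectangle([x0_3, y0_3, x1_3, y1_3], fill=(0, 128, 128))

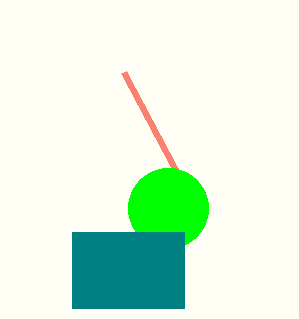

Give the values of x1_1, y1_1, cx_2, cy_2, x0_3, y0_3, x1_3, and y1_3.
x1_1 = 124
y1_1 = 72
cx_2 = 168
cy_2 = 208
x0_3 = 72
y0_3 = 232
x1_3 = 184
y1_3 = 308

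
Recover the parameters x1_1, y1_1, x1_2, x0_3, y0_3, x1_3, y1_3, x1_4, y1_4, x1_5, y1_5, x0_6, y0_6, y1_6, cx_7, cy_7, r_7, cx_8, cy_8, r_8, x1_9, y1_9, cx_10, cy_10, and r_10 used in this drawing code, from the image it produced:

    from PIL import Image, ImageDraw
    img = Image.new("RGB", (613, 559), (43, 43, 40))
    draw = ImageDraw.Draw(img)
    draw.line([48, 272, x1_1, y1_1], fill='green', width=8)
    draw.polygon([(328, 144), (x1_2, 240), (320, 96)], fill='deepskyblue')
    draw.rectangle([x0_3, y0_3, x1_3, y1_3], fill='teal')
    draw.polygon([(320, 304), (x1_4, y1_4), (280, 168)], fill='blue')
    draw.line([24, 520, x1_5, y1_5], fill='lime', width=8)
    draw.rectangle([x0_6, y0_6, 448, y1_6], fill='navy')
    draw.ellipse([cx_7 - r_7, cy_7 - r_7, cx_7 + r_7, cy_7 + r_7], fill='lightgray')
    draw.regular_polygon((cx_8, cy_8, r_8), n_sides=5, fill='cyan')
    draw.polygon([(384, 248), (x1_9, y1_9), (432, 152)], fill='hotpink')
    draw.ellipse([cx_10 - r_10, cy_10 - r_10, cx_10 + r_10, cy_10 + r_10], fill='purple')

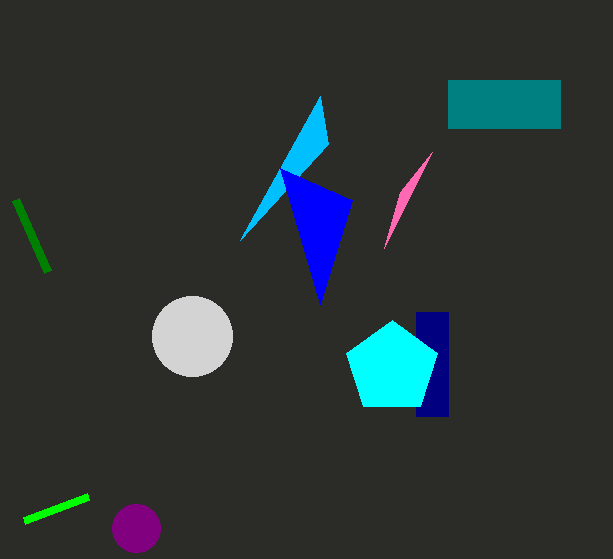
x1_1 = 16, y1_1 = 200, x1_2 = 240, x0_3 = 448, y0_3 = 80, x1_3 = 560, y1_3 = 128, x1_4 = 352, y1_4 = 200, x1_5 = 88, y1_5 = 496, x0_6 = 416, y0_6 = 312, y1_6 = 416, cx_7 = 192, cy_7 = 336, r_7 = 40, cx_8 = 392, cy_8 = 368, r_8 = 48, x1_9 = 400, y1_9 = 192, cx_10 = 136, cy_10 = 528, r_10 = 24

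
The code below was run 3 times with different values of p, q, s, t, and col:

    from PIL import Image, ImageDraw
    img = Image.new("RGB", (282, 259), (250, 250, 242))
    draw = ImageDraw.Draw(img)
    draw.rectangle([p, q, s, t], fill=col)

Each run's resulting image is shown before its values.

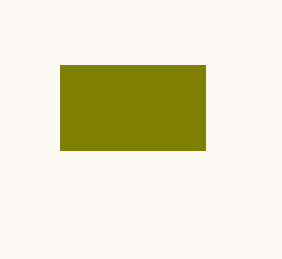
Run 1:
p = 60
q = 65
s = 205
t = 150
col = 'olive'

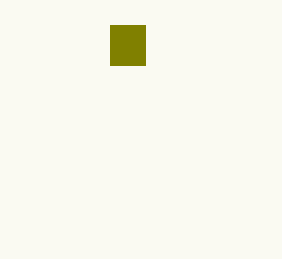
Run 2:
p = 110
q = 25
s = 145
t = 65
col = 'olive'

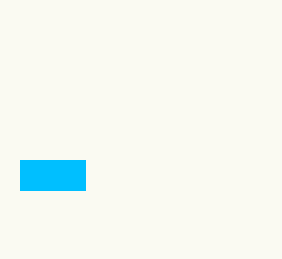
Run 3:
p = 20
q = 160
s = 85
t = 190
col = 'deepskyblue'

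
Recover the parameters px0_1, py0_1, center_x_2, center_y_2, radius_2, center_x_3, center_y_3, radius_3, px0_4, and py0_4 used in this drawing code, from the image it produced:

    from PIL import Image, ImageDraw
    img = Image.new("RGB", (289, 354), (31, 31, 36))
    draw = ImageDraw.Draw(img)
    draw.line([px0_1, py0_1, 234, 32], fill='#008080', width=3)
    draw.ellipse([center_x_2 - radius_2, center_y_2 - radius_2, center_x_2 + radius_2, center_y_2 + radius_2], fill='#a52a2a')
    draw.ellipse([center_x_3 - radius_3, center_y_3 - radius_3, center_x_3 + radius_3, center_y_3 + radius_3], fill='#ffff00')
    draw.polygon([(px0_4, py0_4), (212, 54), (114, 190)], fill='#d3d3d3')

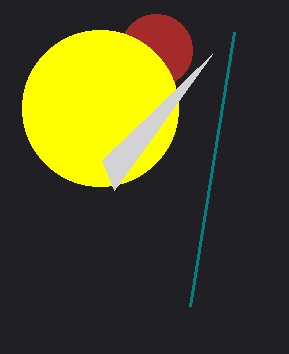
px0_1 = 190
py0_1 = 306
center_x_2 = 156
center_y_2 = 50
radius_2 = 36
center_x_3 = 100
center_y_3 = 108
radius_3 = 78
px0_4 = 102
py0_4 = 160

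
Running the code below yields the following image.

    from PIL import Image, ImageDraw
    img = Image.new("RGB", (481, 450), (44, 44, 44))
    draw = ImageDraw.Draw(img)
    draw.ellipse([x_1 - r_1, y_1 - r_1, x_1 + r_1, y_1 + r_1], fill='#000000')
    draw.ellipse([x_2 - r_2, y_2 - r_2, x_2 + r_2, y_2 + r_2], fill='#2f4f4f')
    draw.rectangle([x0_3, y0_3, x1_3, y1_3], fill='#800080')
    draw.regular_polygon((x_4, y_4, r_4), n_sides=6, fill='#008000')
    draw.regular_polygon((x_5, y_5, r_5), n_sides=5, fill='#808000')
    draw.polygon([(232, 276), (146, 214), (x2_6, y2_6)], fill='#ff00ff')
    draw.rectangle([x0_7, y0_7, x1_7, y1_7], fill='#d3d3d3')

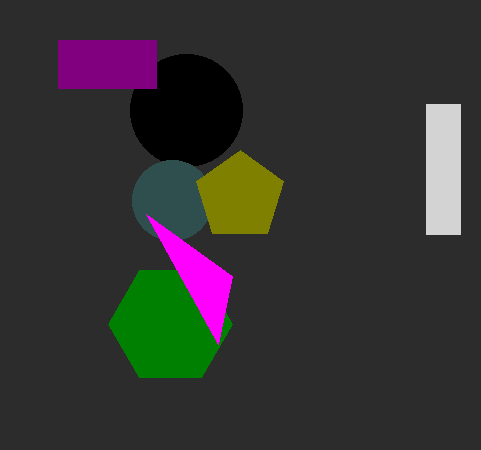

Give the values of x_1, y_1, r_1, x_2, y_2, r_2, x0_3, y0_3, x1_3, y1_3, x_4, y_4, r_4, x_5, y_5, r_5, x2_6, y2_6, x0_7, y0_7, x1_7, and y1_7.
x_1 = 186; y_1 = 110; r_1 = 56; x_2 = 172; y_2 = 200; r_2 = 40; x0_3 = 58; y0_3 = 40; x1_3 = 156; y1_3 = 88; x_4 = 170; y_4 = 324; r_4 = 62; x_5 = 240; y_5 = 196; r_5 = 46; x2_6 = 218; y2_6 = 344; x0_7 = 426; y0_7 = 104; x1_7 = 460; y1_7 = 234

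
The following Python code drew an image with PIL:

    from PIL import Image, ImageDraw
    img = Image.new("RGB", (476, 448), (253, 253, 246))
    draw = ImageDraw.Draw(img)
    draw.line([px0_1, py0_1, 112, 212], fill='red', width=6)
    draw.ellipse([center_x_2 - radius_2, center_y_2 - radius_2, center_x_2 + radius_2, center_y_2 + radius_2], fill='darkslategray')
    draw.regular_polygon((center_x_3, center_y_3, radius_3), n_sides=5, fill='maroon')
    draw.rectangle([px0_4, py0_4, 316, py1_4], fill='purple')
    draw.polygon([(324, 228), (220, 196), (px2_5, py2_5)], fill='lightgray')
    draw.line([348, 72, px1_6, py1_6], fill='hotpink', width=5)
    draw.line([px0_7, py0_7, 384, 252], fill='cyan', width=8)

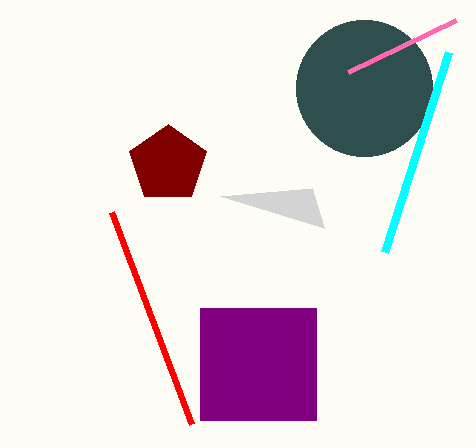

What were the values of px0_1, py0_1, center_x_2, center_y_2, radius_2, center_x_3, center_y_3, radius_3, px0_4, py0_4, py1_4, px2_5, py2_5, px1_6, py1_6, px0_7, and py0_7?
px0_1 = 192; py0_1 = 424; center_x_2 = 364; center_y_2 = 88; radius_2 = 68; center_x_3 = 168; center_y_3 = 164; radius_3 = 40; px0_4 = 200; py0_4 = 308; py1_4 = 420; px2_5 = 312; py2_5 = 188; px1_6 = 456; py1_6 = 20; px0_7 = 448; py0_7 = 52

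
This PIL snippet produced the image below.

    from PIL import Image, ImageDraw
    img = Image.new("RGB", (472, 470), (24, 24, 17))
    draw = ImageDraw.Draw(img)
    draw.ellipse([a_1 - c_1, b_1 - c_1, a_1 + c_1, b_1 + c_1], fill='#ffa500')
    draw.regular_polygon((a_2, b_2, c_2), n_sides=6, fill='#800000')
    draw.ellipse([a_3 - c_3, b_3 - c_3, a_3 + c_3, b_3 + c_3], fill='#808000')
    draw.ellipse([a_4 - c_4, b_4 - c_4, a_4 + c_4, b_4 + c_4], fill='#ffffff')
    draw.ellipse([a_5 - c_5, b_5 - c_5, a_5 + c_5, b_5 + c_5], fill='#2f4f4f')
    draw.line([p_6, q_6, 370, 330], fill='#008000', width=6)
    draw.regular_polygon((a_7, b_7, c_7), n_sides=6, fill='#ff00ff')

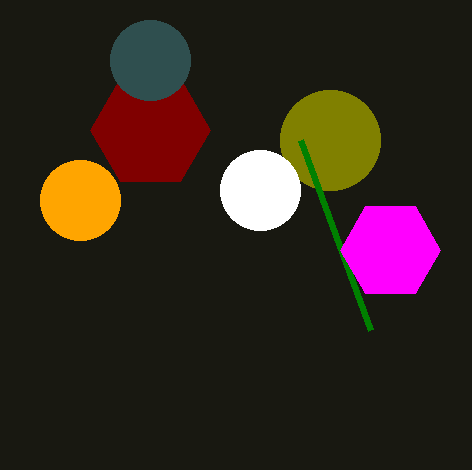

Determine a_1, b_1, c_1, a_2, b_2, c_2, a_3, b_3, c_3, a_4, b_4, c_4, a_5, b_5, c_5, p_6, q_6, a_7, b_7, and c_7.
a_1 = 80, b_1 = 200, c_1 = 40, a_2 = 150, b_2 = 130, c_2 = 60, a_3 = 330, b_3 = 140, c_3 = 50, a_4 = 260, b_4 = 190, c_4 = 40, a_5 = 150, b_5 = 60, c_5 = 40, p_6 = 300, q_6 = 140, a_7 = 390, b_7 = 250, c_7 = 50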